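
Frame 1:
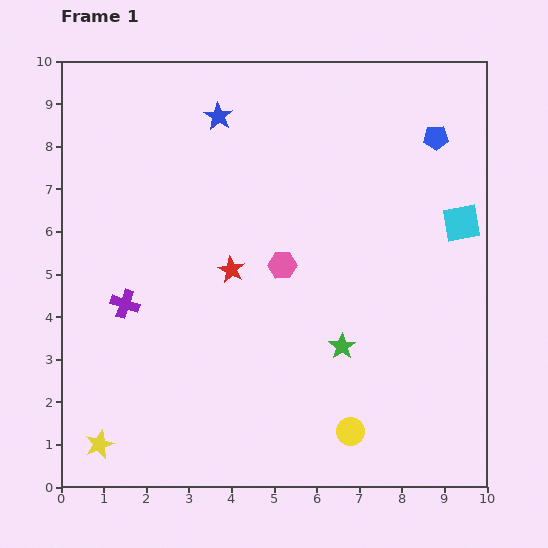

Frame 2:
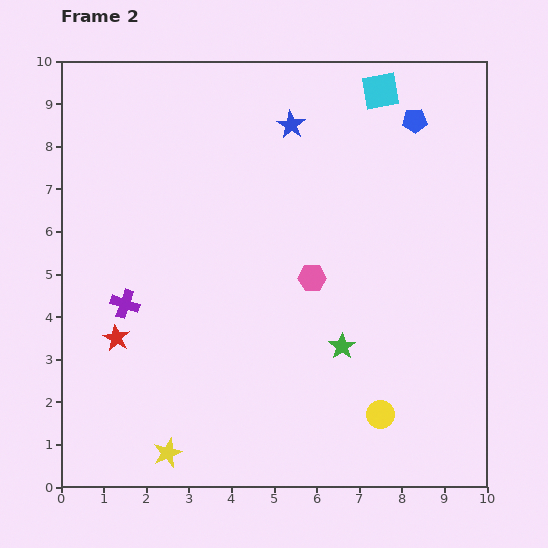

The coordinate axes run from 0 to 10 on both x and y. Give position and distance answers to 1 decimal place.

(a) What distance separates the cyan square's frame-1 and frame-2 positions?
3.6

The cyan square moved from (9.4, 6.2) to (7.5, 9.3), a distance of √(1.9² + 3.1²) ≈ 3.6.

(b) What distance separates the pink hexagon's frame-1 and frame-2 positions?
0.8

The pink hexagon moved from (5.2, 5.2) to (5.9, 4.9), a distance of √(0.7² + 0.3²) ≈ 0.8.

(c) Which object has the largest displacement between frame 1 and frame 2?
the cyan square

(moved 3.6; next 3.1)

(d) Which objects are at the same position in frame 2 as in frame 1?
the purple cross, the green star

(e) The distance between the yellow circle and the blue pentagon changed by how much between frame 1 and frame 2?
-0.3

Distance in frame 1: 7.2. Distance in frame 2: 6.9.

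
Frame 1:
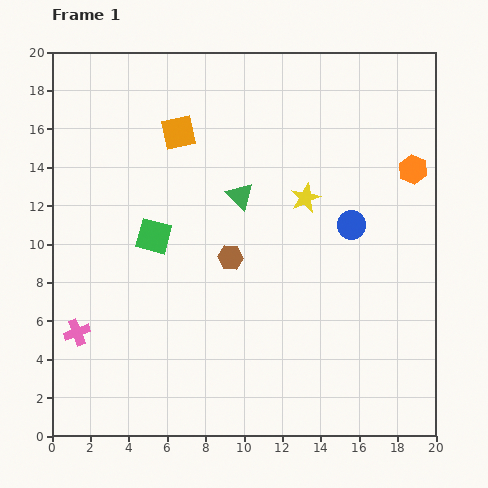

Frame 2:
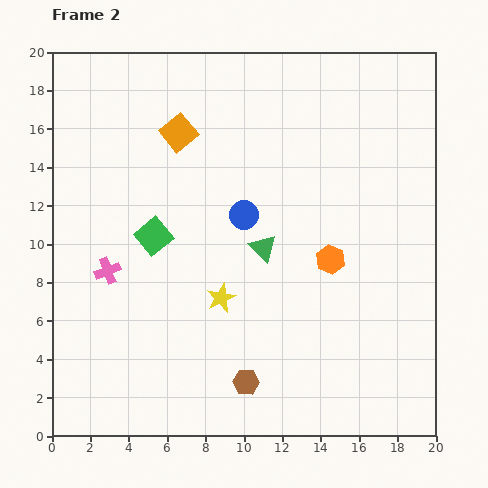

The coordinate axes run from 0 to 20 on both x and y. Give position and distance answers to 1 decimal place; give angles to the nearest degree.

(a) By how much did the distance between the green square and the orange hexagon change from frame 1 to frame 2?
-4.6

Distance in frame 1: 13.9. Distance in frame 2: 9.3.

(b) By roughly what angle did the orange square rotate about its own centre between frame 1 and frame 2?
28° counter-clockwise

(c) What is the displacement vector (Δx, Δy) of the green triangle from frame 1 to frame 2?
(1.2, -2.7)

The green triangle was at (9.8, 12.5) in frame 1 and (11.0, 9.8) in frame 2.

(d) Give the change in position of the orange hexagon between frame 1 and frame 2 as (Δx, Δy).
(-4.3, -4.7)

The orange hexagon was at (18.8, 13.9) in frame 1 and (14.5, 9.2) in frame 2.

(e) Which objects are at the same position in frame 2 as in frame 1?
the green square, the orange square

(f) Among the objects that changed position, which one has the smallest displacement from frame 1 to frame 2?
the green triangle

(moved 3.0)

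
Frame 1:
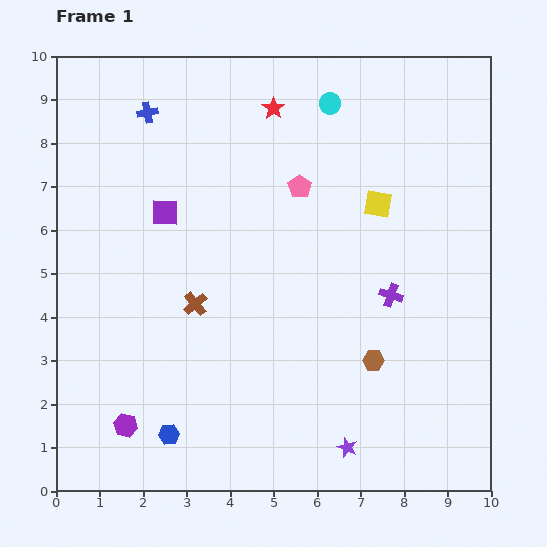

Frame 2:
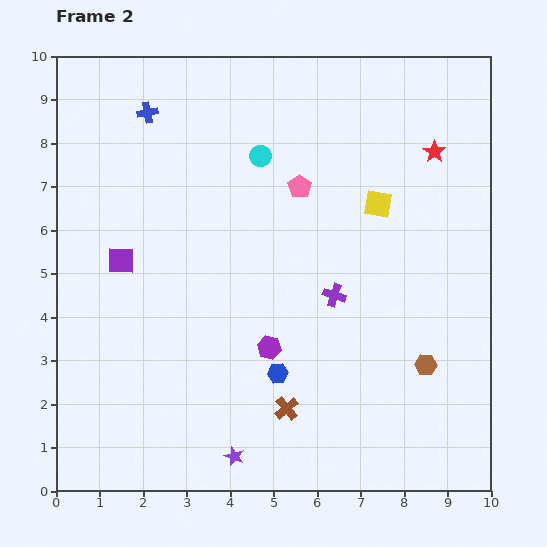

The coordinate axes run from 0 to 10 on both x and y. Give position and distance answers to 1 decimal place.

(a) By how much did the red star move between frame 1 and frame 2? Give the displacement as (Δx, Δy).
(3.7, -1.0)

The red star was at (5.0, 8.8) in frame 1 and (8.7, 7.8) in frame 2.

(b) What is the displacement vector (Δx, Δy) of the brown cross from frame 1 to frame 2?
(2.1, -2.4)

The brown cross was at (3.2, 4.3) in frame 1 and (5.3, 1.9) in frame 2.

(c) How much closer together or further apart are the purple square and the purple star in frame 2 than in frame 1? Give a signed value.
-1.6

Distance in frame 1: 6.8. Distance in frame 2: 5.2.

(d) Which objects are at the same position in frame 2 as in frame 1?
the yellow square, the pink pentagon, the blue cross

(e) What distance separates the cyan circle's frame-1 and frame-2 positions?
2.0

The cyan circle moved from (6.3, 8.9) to (4.7, 7.7), a distance of √(1.6² + 1.2²) ≈ 2.0.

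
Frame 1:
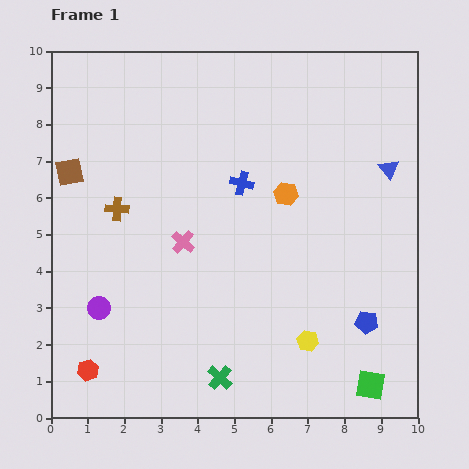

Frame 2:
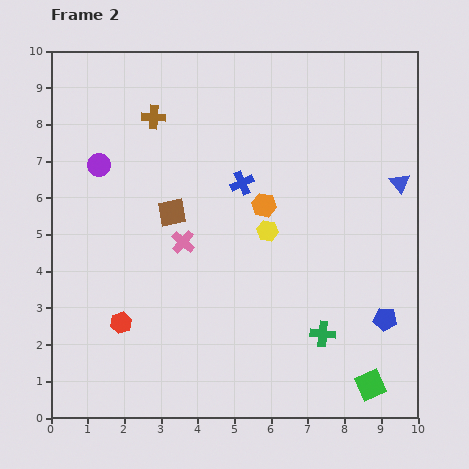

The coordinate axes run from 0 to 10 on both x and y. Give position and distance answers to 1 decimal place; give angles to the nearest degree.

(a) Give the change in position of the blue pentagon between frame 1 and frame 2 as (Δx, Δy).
(0.5, 0.1)

The blue pentagon was at (8.6, 2.6) in frame 1 and (9.1, 2.7) in frame 2.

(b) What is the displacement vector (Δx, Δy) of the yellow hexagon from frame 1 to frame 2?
(-1.1, 3.0)

The yellow hexagon was at (7.0, 2.1) in frame 1 and (5.9, 5.1) in frame 2.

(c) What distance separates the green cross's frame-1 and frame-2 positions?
3.0

The green cross moved from (4.6, 1.1) to (7.4, 2.3), a distance of √(2.8² + 1.2²) ≈ 3.0.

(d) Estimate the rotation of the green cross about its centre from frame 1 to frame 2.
36° counter-clockwise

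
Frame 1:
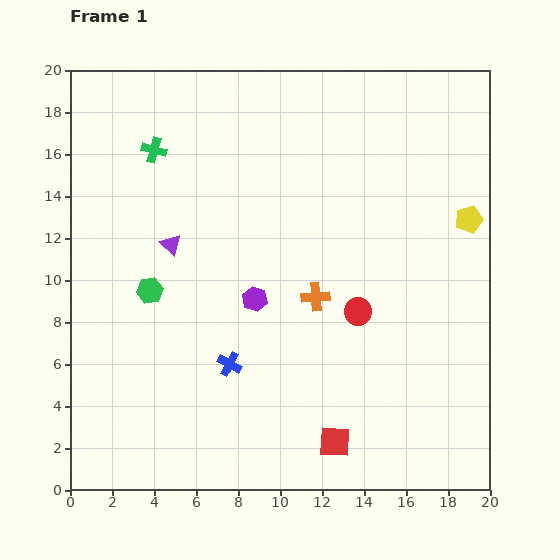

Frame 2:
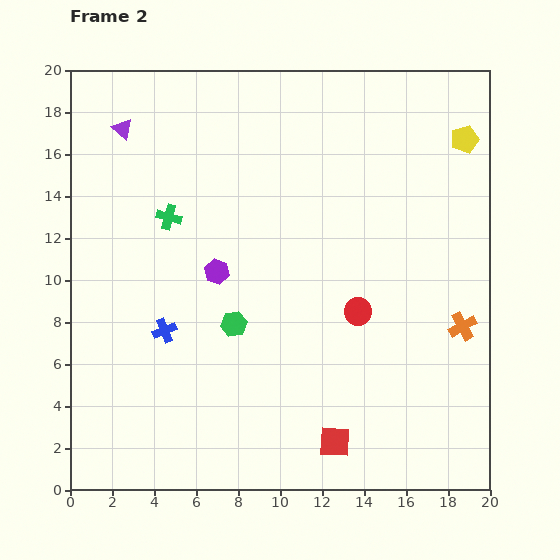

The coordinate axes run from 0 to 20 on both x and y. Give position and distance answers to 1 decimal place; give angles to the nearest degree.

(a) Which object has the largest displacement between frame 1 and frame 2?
the orange cross

(moved 7.1; next 6.0)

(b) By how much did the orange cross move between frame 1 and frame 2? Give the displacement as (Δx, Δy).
(7.0, -1.4)

The orange cross was at (11.7, 9.2) in frame 1 and (18.7, 7.8) in frame 2.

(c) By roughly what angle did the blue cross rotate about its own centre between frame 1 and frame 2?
38° clockwise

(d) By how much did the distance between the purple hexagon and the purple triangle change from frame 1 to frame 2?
+3.4

Distance in frame 1: 4.8. Distance in frame 2: 8.2.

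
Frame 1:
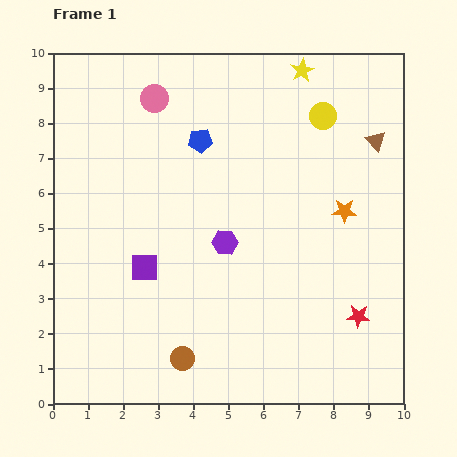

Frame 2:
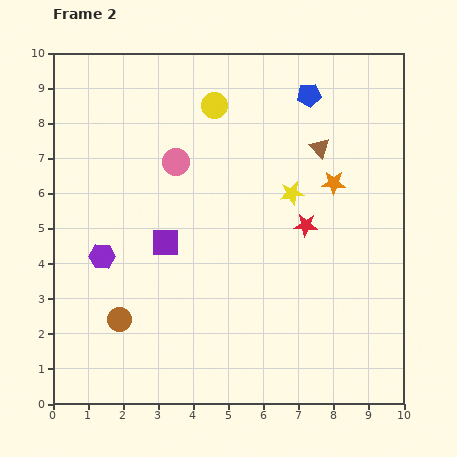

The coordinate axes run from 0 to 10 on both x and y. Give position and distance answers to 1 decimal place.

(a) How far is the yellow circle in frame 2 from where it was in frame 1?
3.1

The yellow circle moved from (7.7, 8.2) to (4.6, 8.5), a distance of √(3.1² + 0.3²) ≈ 3.1.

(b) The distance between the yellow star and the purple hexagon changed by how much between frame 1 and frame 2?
+0.3

Distance in frame 1: 5.4. Distance in frame 2: 5.7.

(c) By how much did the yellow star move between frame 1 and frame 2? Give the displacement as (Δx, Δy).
(-0.3, -3.5)

The yellow star was at (7.1, 9.5) in frame 1 and (6.8, 6.0) in frame 2.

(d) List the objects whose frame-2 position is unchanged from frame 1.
none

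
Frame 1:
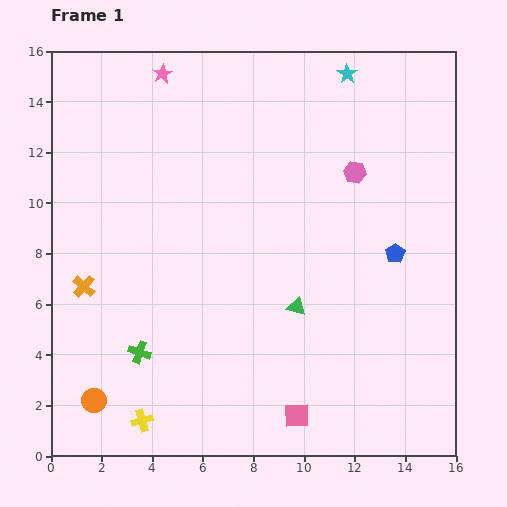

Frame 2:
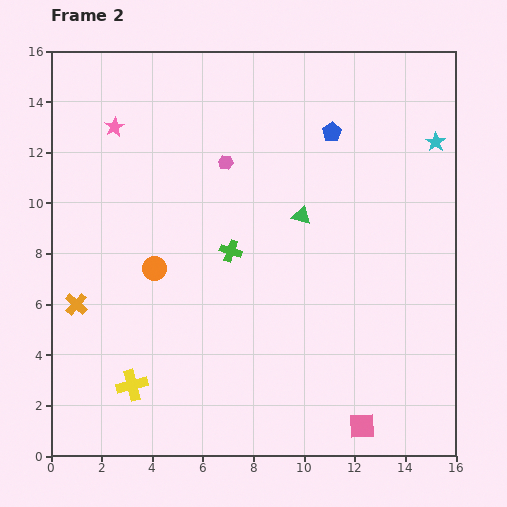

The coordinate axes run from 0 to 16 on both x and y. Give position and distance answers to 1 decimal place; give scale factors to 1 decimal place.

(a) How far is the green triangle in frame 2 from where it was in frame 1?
3.6

The green triangle moved from (9.7, 5.9) to (9.9, 9.5), a distance of √(0.2² + 3.6²) ≈ 3.6.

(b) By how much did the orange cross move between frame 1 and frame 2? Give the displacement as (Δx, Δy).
(-0.3, -0.7)

The orange cross was at (1.3, 6.7) in frame 1 and (1.0, 6.0) in frame 2.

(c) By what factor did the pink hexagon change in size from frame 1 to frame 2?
0.7×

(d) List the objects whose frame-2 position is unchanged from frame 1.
none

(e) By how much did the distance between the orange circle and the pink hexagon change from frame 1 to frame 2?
-8.7

Distance in frame 1: 13.7. Distance in frame 2: 5.0.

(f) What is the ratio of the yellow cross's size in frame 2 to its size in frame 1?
1.4×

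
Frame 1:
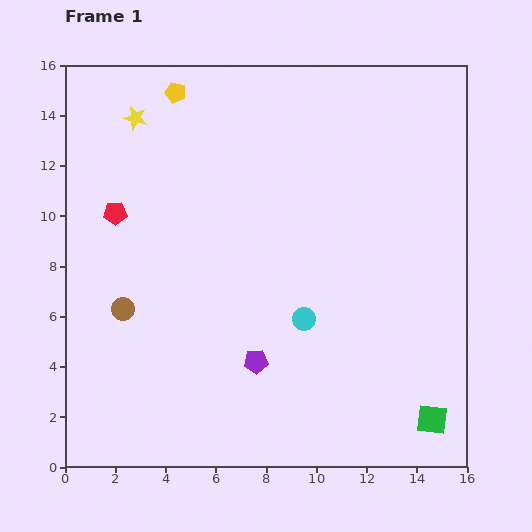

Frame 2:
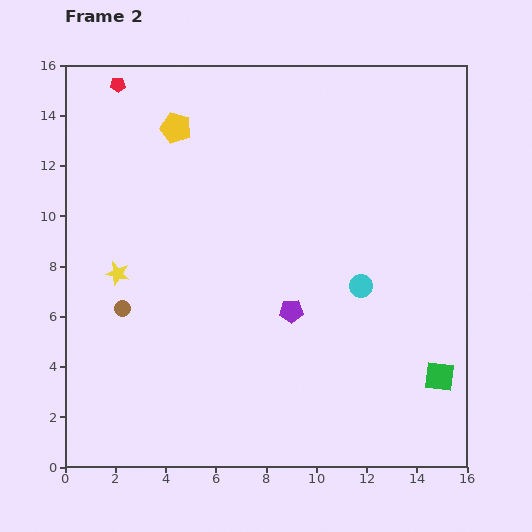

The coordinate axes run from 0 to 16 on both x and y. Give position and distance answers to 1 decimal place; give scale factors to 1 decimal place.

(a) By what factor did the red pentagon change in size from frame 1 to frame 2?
0.6×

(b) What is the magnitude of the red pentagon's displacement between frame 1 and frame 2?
5.1

The red pentagon moved from (2.0, 10.1) to (2.1, 15.2), a distance of √(0.1² + 5.1²) ≈ 5.1.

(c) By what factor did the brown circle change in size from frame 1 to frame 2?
0.7×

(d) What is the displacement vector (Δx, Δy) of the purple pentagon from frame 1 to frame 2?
(1.4, 2.0)

The purple pentagon was at (7.6, 4.2) in frame 1 and (9.0, 6.2) in frame 2.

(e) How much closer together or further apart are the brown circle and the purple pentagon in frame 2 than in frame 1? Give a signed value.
+1.0

Distance in frame 1: 5.7. Distance in frame 2: 6.7.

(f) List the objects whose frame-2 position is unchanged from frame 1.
the brown circle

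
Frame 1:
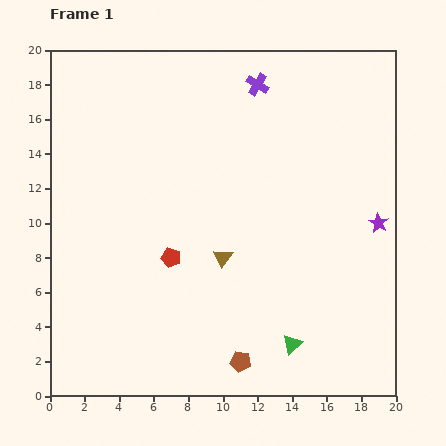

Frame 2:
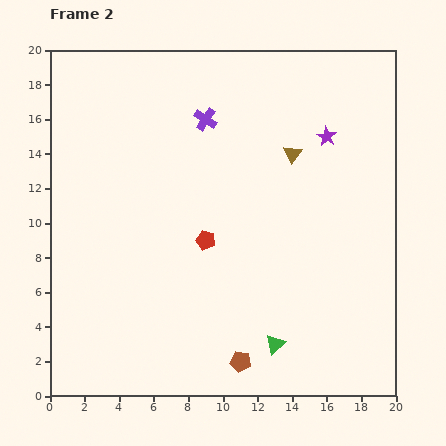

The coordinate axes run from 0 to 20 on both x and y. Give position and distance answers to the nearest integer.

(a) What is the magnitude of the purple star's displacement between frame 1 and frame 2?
6

The purple star moved from (19, 10) to (16, 15), a distance of √(3² + 5²) ≈ 6.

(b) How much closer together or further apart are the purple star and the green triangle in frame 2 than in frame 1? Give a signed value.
+3

Distance in frame 1: 9. Distance in frame 2: 12.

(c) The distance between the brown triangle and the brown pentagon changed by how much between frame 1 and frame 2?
+6

Distance in frame 1: 6. Distance in frame 2: 12.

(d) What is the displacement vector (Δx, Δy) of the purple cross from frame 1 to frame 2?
(-3, -2)

The purple cross was at (12, 18) in frame 1 and (9, 16) in frame 2.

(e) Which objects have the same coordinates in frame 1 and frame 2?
the brown pentagon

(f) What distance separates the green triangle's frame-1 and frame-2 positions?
1

The green triangle moved from (14, 3) to (13, 3), a distance of √(1² + 0²) ≈ 1.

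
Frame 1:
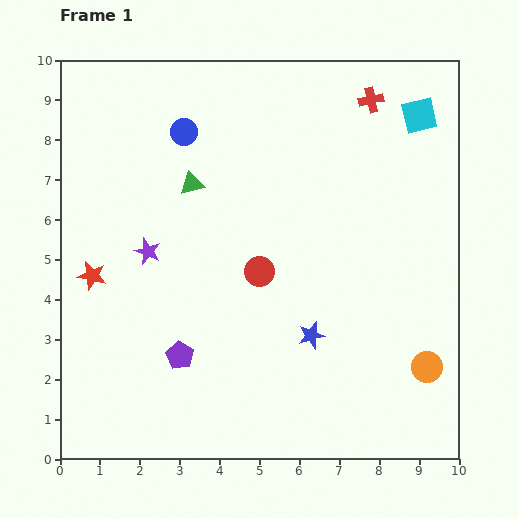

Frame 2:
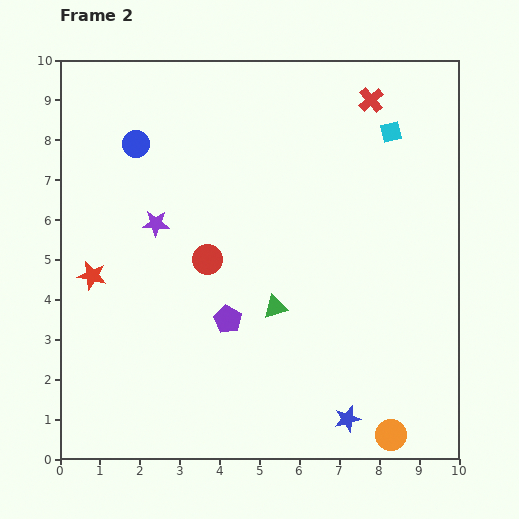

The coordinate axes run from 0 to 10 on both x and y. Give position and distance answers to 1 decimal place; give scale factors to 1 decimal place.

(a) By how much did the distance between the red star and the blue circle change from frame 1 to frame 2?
-0.8

Distance in frame 1: 4.3. Distance in frame 2: 3.5.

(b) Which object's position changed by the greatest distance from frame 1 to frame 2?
the green triangle

(moved 3.7; next 2.3)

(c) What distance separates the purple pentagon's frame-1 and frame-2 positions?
1.5

The purple pentagon moved from (3.0, 2.6) to (4.2, 3.5), a distance of √(1.2² + 0.9²) ≈ 1.5.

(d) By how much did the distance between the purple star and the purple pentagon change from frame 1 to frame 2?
+0.3

Distance in frame 1: 2.7. Distance in frame 2: 3.0.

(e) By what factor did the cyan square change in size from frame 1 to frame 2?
0.6×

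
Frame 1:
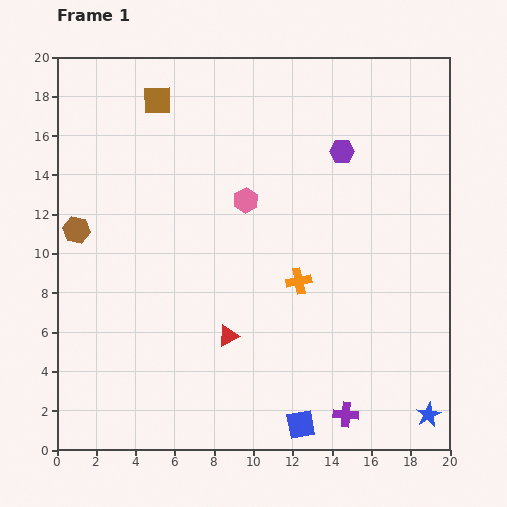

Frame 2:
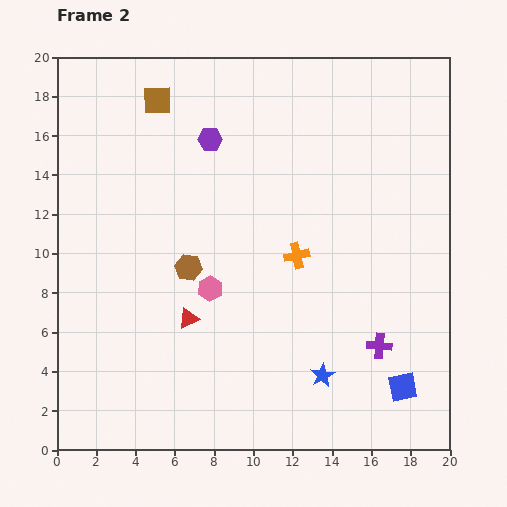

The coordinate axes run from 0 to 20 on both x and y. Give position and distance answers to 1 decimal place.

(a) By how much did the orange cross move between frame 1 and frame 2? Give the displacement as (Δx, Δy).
(-0.1, 1.3)

The orange cross was at (12.3, 8.6) in frame 1 and (12.2, 9.9) in frame 2.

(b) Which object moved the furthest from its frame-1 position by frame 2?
the purple hexagon

(moved 6.7; next 6.0)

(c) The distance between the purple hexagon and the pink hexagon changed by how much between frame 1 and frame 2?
+2.1

Distance in frame 1: 5.5. Distance in frame 2: 7.6.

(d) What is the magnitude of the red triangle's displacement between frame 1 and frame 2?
2.2

The red triangle moved from (8.7, 5.8) to (6.7, 6.7), a distance of √(2.0² + 0.9²) ≈ 2.2.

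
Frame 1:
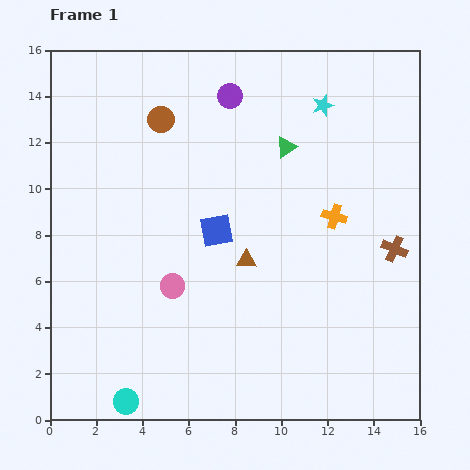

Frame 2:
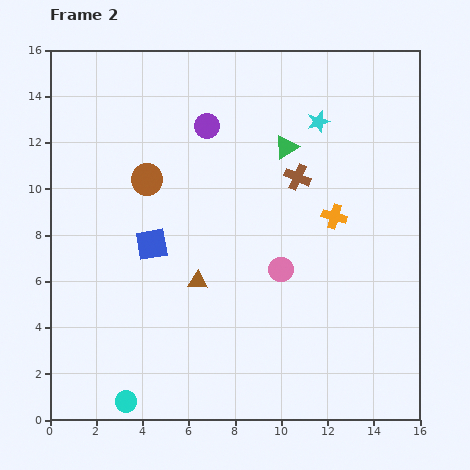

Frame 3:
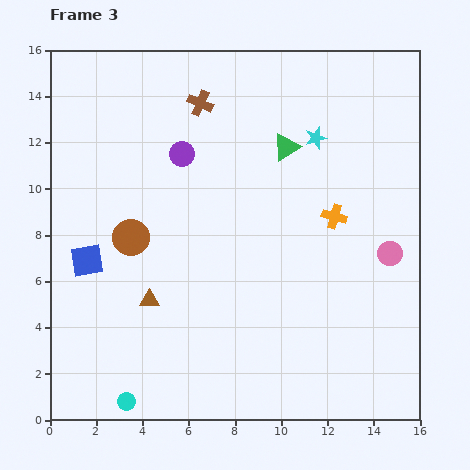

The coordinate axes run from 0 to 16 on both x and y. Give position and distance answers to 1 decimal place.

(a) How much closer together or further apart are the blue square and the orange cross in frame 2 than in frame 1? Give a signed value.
+2.9

Distance in frame 1: 5.1. Distance in frame 2: 8.0.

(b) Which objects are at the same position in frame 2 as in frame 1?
the orange cross, the green triangle, the cyan circle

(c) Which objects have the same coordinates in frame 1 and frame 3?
the orange cross, the green triangle, the cyan circle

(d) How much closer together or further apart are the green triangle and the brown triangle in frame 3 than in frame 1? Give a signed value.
+3.7

Distance in frame 1: 5.2. Distance in frame 3: 8.9.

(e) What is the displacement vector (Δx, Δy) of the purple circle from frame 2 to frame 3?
(-1.1, -1.2)

The purple circle was at (6.8, 12.7) in frame 2 and (5.7, 11.5) in frame 3.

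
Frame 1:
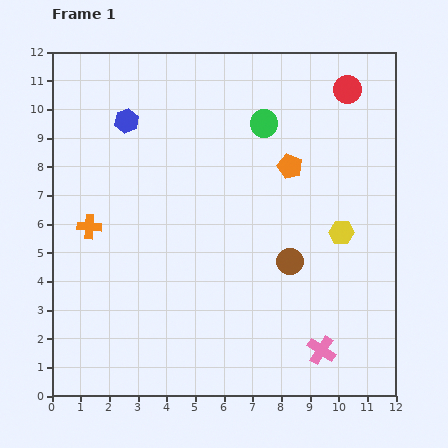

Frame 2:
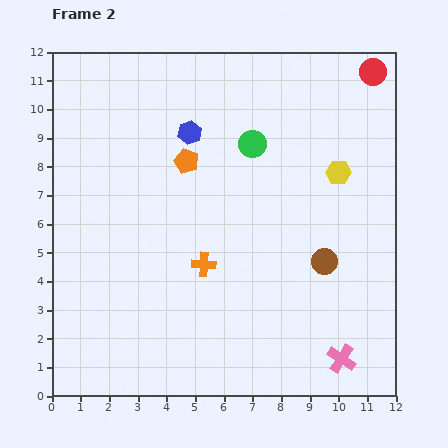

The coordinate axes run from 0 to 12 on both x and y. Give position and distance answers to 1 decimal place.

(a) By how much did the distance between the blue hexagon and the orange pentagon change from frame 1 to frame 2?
-4.9

Distance in frame 1: 5.9. Distance in frame 2: 1.0.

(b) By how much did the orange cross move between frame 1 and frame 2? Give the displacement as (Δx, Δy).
(4.0, -1.3)

The orange cross was at (1.3, 5.9) in frame 1 and (5.3, 4.6) in frame 2.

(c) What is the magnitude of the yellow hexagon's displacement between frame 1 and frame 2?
2.1

The yellow hexagon moved from (10.1, 5.7) to (10.0, 7.8), a distance of √(0.1² + 2.1²) ≈ 2.1.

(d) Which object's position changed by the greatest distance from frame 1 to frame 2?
the orange cross

(moved 4.2; next 3.6)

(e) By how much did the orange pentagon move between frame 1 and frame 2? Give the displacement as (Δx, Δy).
(-3.6, 0.2)

The orange pentagon was at (8.3, 8.0) in frame 1 and (4.7, 8.2) in frame 2.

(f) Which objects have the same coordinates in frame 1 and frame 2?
none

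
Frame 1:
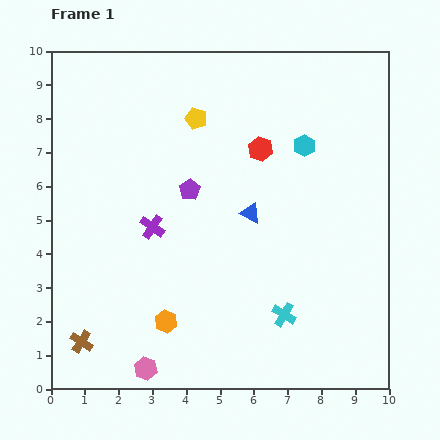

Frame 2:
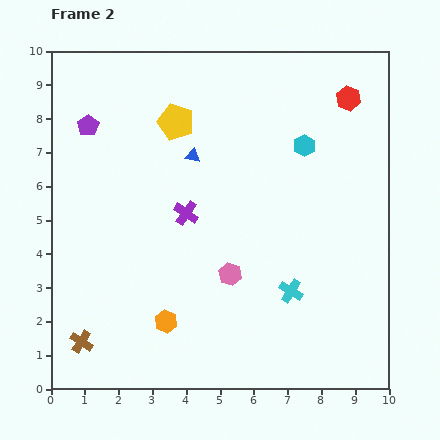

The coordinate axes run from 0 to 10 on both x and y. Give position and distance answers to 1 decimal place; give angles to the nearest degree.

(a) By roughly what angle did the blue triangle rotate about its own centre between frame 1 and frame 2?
15° counter-clockwise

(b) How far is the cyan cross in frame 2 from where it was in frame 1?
0.7

The cyan cross moved from (6.9, 2.2) to (7.1, 2.9), a distance of √(0.2² + 0.7²) ≈ 0.7.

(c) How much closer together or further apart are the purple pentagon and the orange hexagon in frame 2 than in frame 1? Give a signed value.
+2.2

Distance in frame 1: 4.0. Distance in frame 2: 6.2.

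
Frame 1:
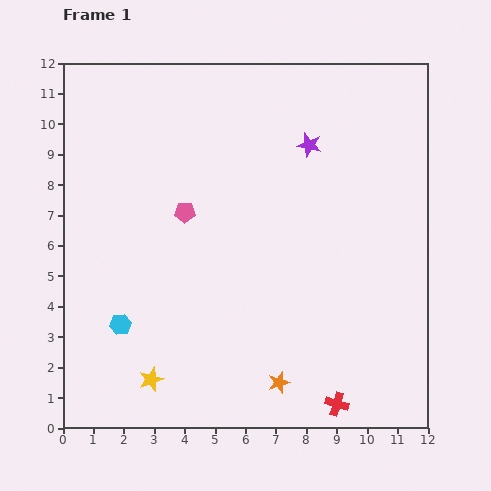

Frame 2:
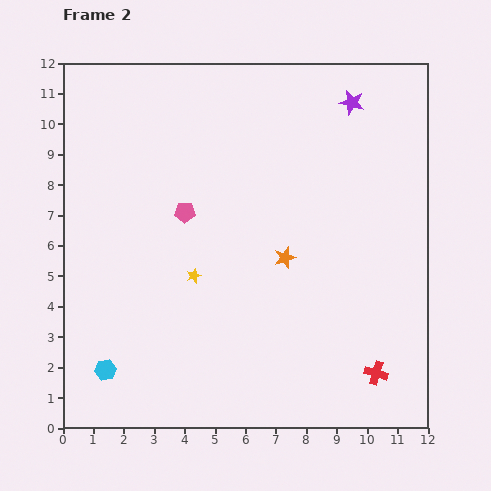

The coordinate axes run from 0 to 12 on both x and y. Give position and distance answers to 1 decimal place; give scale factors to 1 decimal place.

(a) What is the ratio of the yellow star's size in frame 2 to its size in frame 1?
0.6×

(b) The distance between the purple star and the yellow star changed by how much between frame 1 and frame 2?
-1.6

Distance in frame 1: 9.3. Distance in frame 2: 7.7.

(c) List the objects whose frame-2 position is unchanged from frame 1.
the pink pentagon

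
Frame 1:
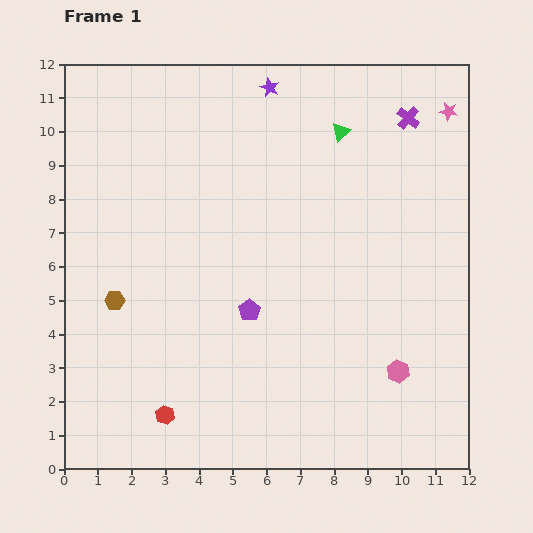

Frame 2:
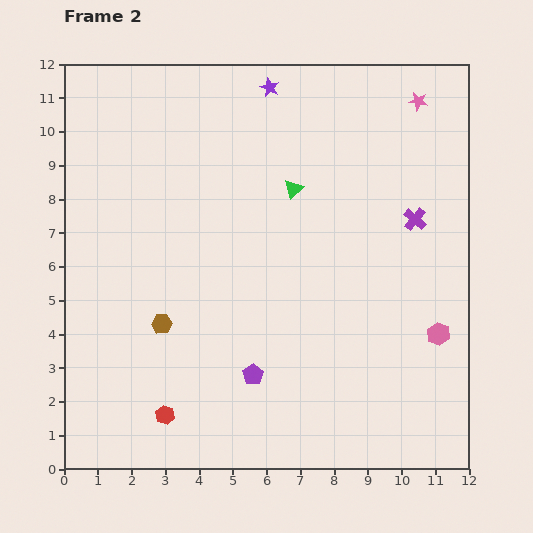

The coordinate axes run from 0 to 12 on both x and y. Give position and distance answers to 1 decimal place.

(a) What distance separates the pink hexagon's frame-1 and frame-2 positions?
1.6

The pink hexagon moved from (9.9, 2.9) to (11.1, 4.0), a distance of √(1.2² + 1.1²) ≈ 1.6.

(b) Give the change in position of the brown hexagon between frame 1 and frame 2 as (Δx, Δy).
(1.4, -0.7)

The brown hexagon was at (1.5, 5.0) in frame 1 and (2.9, 4.3) in frame 2.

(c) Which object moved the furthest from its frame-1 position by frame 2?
the purple cross

(moved 3.0; next 2.2)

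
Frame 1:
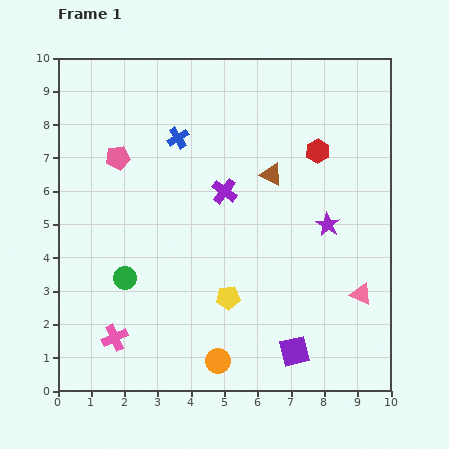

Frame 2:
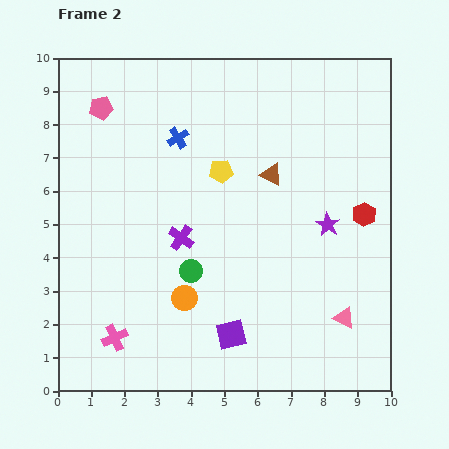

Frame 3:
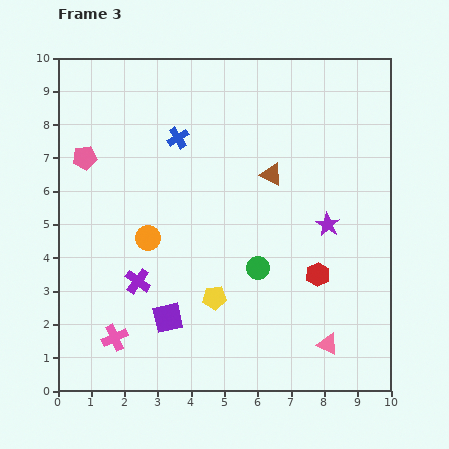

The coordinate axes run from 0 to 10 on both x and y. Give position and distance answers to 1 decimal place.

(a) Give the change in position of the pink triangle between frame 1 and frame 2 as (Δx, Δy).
(-0.5, -0.7)

The pink triangle was at (9.1, 2.9) in frame 1 and (8.6, 2.2) in frame 2.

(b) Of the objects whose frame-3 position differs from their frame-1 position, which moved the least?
the yellow pentagon

(moved 0.4)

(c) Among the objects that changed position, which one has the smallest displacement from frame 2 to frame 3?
the pink triangle

(moved 0.9)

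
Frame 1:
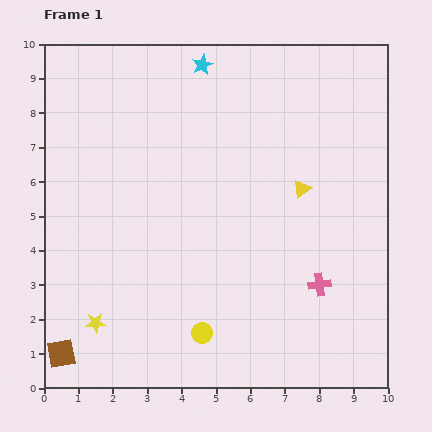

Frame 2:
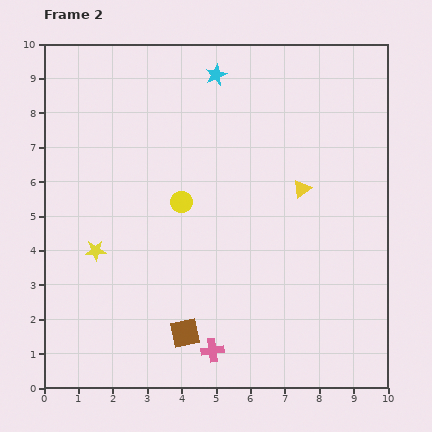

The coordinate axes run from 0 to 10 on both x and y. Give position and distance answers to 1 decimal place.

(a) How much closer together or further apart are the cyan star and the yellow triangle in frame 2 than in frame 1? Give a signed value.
-0.5

Distance in frame 1: 4.6. Distance in frame 2: 4.1.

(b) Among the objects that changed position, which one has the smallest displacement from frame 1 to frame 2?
the cyan star

(moved 0.5)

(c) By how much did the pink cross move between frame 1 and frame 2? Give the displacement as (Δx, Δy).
(-3.1, -1.9)

The pink cross was at (8.0, 3.0) in frame 1 and (4.9, 1.1) in frame 2.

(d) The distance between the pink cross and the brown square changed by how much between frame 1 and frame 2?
-6.9

Distance in frame 1: 7.8. Distance in frame 2: 0.9.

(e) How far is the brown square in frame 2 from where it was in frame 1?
3.6

The brown square moved from (0.5, 1.0) to (4.1, 1.6), a distance of √(3.6² + 0.6²) ≈ 3.6.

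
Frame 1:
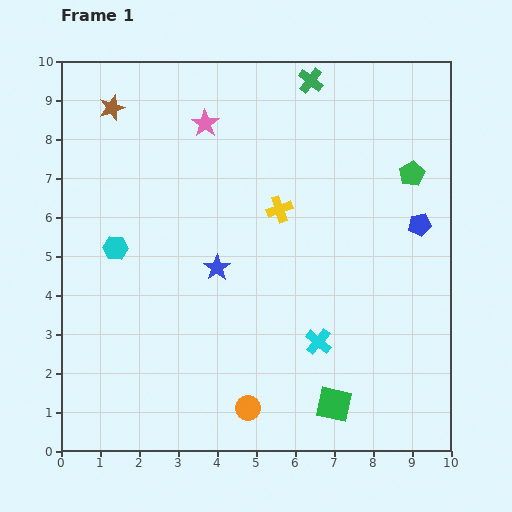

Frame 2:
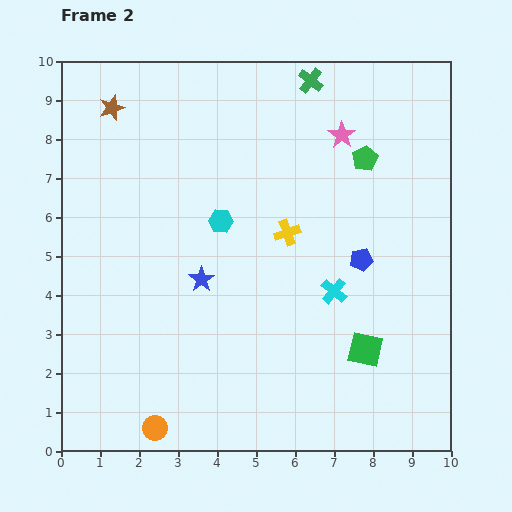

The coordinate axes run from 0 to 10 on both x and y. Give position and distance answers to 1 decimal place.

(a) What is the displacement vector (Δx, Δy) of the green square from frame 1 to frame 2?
(0.8, 1.4)

The green square was at (7.0, 1.2) in frame 1 and (7.8, 2.6) in frame 2.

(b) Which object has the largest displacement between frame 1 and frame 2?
the pink star

(moved 3.5; next 2.8)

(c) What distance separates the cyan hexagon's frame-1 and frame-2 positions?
2.8

The cyan hexagon moved from (1.4, 5.2) to (4.1, 5.9), a distance of √(2.7² + 0.7²) ≈ 2.8.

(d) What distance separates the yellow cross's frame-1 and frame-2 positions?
0.6

The yellow cross moved from (5.6, 6.2) to (5.8, 5.6), a distance of √(0.2² + 0.6²) ≈ 0.6.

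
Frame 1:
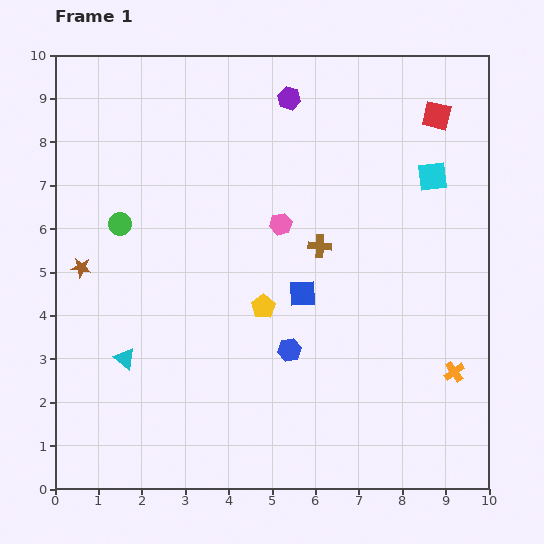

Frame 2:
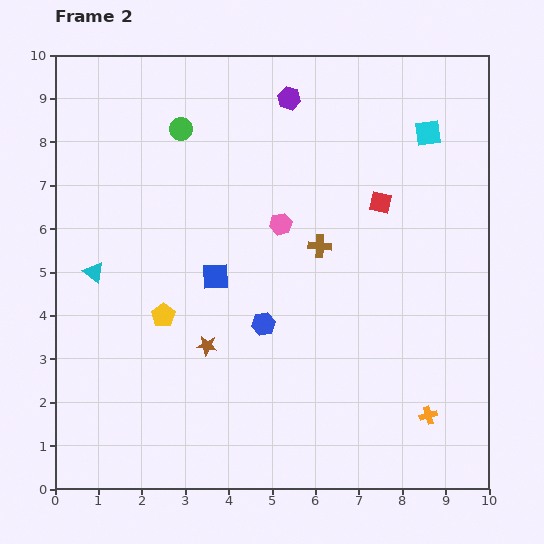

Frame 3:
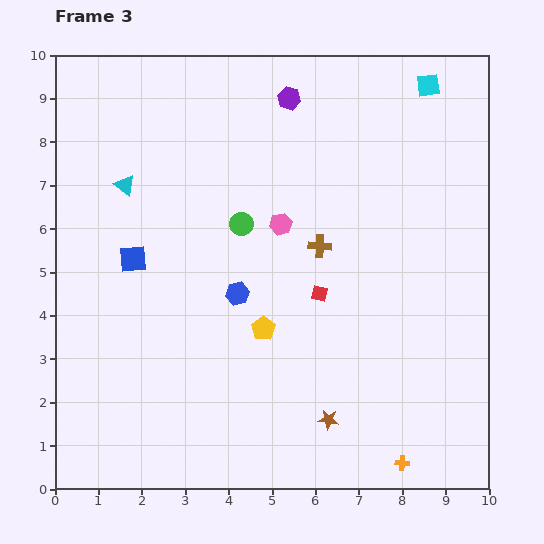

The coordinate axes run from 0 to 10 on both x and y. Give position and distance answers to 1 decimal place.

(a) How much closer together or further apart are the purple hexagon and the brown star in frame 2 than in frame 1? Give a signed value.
-0.2

Distance in frame 1: 6.2. Distance in frame 2: 6.0.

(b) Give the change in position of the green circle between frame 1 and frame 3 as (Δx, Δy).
(2.8, 0.0)

The green circle was at (1.5, 6.1) in frame 1 and (4.3, 6.1) in frame 3.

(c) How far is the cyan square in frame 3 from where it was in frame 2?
1.1

The cyan square moved from (8.6, 8.2) to (8.6, 9.3), a distance of √(0.0² + 1.1²) ≈ 1.1.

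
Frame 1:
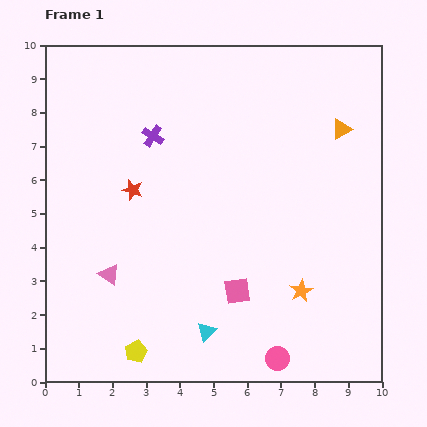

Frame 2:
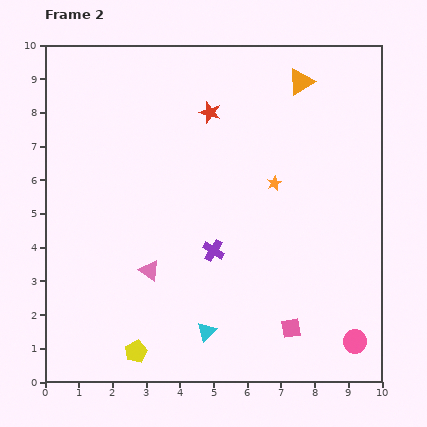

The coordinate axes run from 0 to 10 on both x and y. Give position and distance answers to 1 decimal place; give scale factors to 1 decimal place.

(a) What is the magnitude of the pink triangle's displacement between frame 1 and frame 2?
1.2

The pink triangle moved from (1.9, 3.2) to (3.1, 3.3), a distance of √(1.2² + 0.1²) ≈ 1.2.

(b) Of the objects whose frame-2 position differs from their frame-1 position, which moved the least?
the pink triangle

(moved 1.2)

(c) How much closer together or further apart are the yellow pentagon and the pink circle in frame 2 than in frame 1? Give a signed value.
+2.3

Distance in frame 1: 4.2. Distance in frame 2: 6.5.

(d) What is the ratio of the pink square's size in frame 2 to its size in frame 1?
0.8×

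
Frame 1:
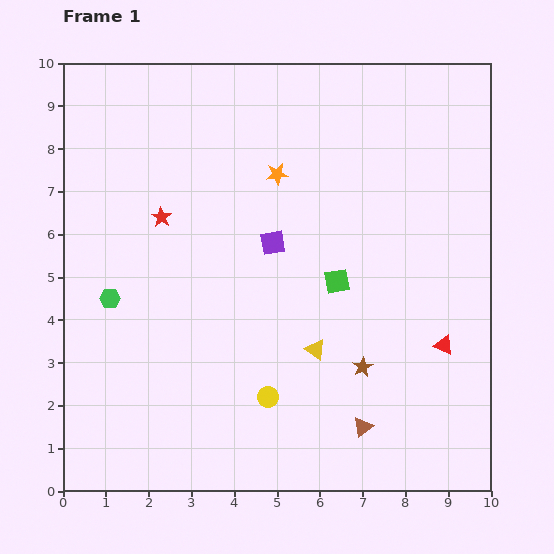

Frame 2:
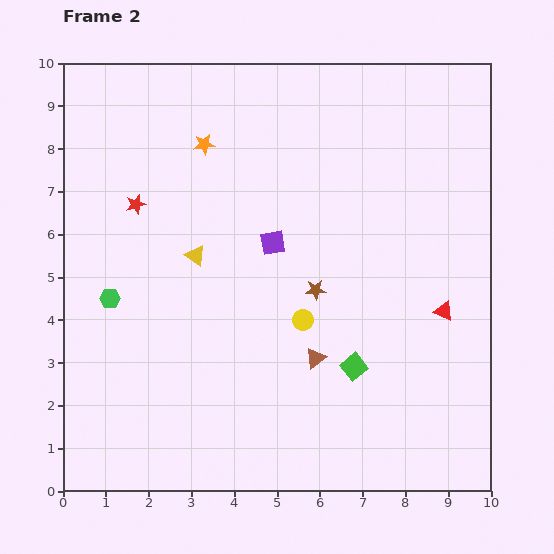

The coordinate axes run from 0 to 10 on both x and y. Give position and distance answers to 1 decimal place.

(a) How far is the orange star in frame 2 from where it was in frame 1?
1.8

The orange star moved from (5.0, 7.4) to (3.3, 8.1), a distance of √(1.7² + 0.7²) ≈ 1.8.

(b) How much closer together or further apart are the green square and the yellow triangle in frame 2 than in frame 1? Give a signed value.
+2.8

Distance in frame 1: 1.7. Distance in frame 2: 4.5.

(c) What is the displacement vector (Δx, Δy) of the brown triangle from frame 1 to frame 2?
(-1.1, 1.6)

The brown triangle was at (7.0, 1.5) in frame 1 and (5.9, 3.1) in frame 2.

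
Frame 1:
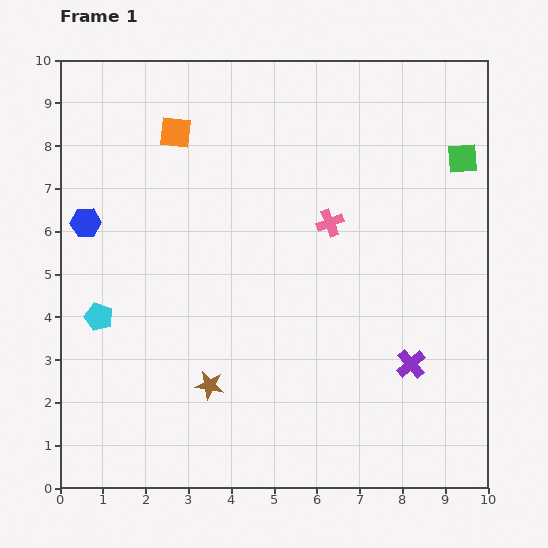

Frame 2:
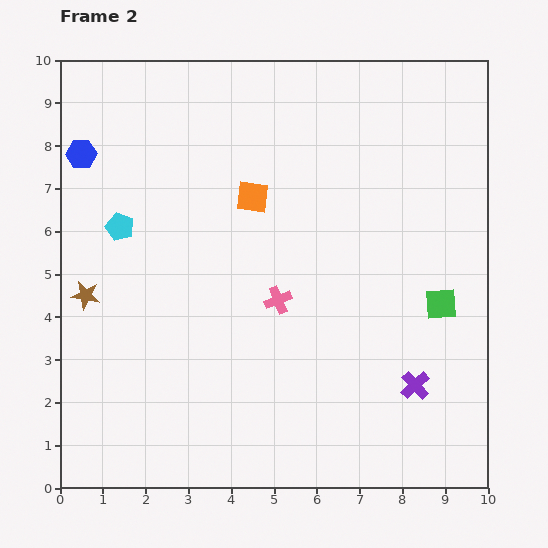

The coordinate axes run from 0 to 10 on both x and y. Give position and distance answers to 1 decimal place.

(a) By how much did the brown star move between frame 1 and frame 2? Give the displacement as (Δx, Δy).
(-2.9, 2.1)

The brown star was at (3.5, 2.4) in frame 1 and (0.6, 4.5) in frame 2.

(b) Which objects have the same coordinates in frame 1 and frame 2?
none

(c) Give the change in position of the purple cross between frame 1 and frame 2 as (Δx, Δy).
(0.1, -0.5)

The purple cross was at (8.2, 2.9) in frame 1 and (8.3, 2.4) in frame 2.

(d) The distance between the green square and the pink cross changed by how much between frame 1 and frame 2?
+0.4

Distance in frame 1: 3.4. Distance in frame 2: 3.8.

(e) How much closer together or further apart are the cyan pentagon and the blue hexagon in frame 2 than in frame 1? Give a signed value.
-0.3

Distance in frame 1: 2.2. Distance in frame 2: 1.9.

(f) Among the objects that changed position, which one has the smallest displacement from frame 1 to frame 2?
the purple cross

(moved 0.5)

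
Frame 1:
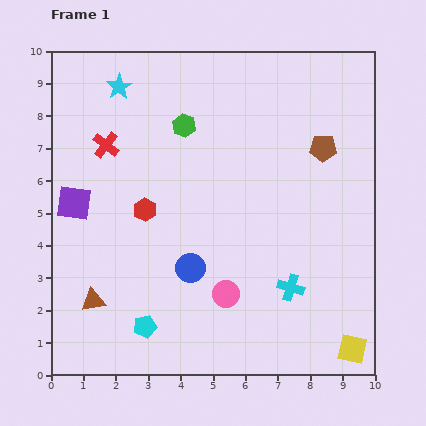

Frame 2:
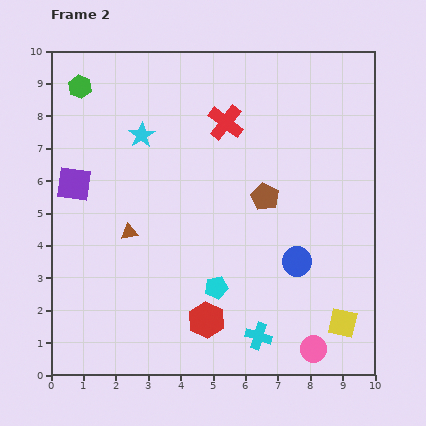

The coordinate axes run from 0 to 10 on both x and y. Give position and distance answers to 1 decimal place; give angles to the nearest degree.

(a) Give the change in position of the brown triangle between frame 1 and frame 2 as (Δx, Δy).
(1.1, 2.1)

The brown triangle was at (1.3, 2.3) in frame 1 and (2.4, 4.4) in frame 2.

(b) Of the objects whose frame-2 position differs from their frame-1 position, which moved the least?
the purple square

(moved 0.6)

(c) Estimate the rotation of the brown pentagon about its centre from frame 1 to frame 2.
26° clockwise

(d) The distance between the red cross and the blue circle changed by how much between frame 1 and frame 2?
+0.2

Distance in frame 1: 4.6. Distance in frame 2: 4.8.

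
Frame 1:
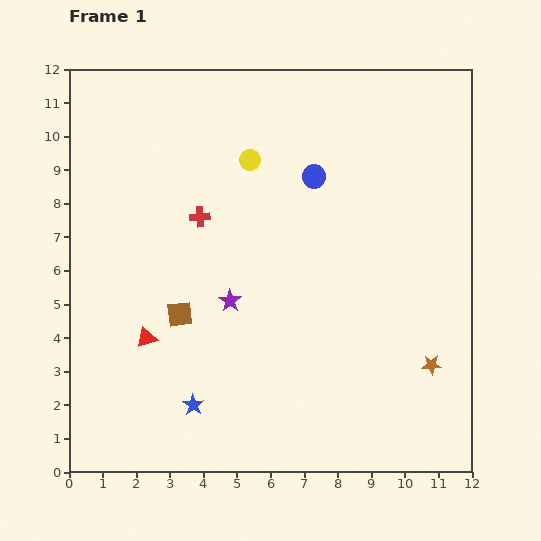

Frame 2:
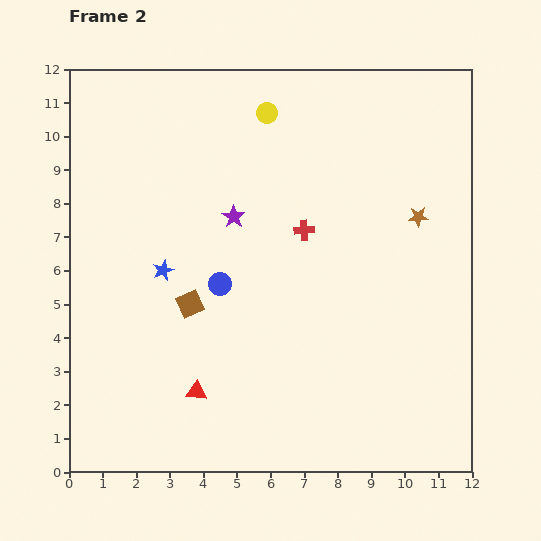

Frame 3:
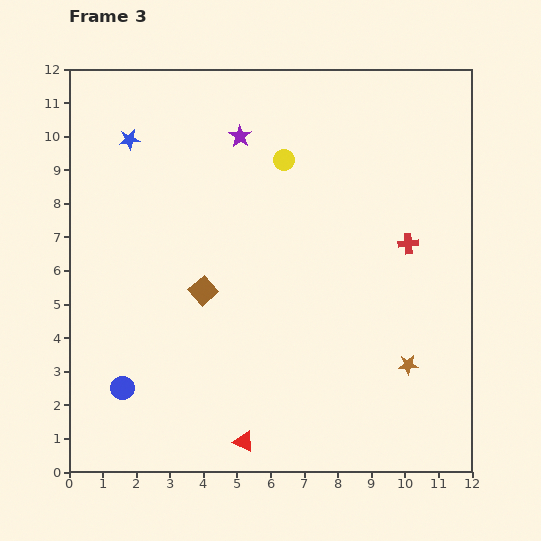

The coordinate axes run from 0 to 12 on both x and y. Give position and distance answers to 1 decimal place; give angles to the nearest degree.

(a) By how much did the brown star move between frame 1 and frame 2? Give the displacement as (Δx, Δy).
(-0.4, 4.4)

The brown star was at (10.8, 3.2) in frame 1 and (10.4, 7.6) in frame 2.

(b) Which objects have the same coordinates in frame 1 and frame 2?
none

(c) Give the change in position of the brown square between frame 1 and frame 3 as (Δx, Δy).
(0.7, 0.7)

The brown square was at (3.3, 4.7) in frame 1 and (4.0, 5.4) in frame 3.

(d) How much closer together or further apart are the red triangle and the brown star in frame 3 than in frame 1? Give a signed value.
-3.1

Distance in frame 1: 8.5. Distance in frame 3: 5.4.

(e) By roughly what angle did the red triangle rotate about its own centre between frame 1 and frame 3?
46° clockwise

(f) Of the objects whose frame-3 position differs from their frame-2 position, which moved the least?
the brown square

(moved 0.6)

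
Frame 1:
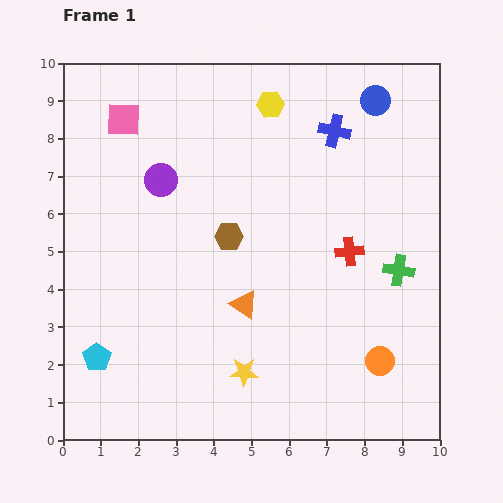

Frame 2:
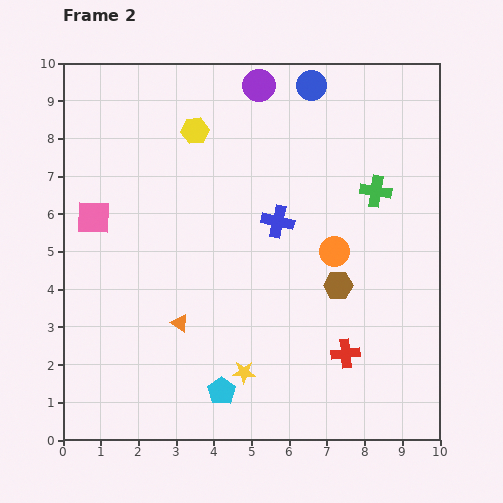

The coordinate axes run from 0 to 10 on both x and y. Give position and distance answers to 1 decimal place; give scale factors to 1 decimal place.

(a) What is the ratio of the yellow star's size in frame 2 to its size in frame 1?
0.8×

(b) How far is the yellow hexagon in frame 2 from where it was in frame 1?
2.1

The yellow hexagon moved from (5.5, 8.9) to (3.5, 8.2), a distance of √(2.0² + 0.7²) ≈ 2.1.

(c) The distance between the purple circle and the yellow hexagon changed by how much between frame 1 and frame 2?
-1.4

Distance in frame 1: 3.5. Distance in frame 2: 2.1.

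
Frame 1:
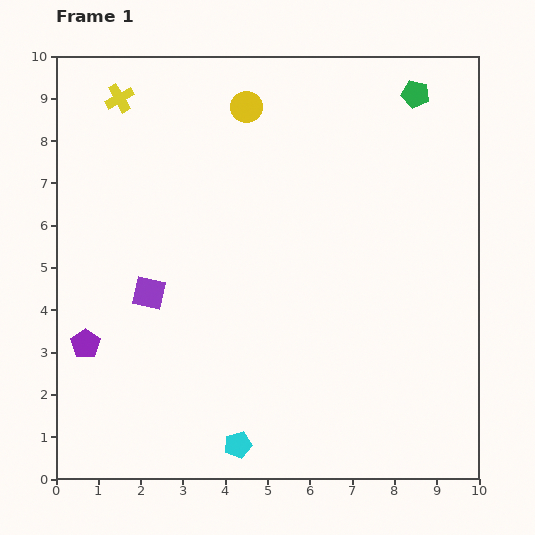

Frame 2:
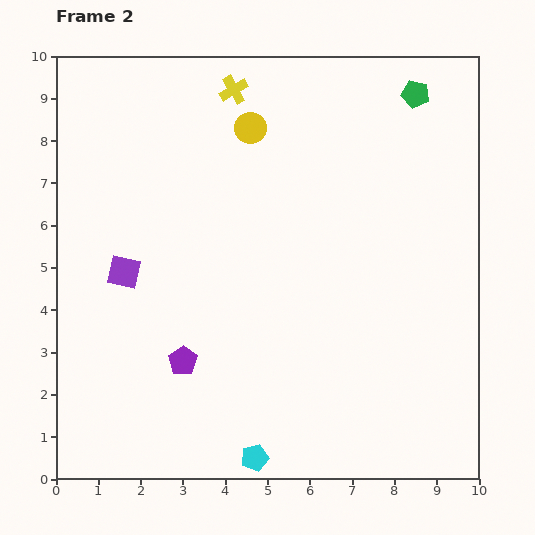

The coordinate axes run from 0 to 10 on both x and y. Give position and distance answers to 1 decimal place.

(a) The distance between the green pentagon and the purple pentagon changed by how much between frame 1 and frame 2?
-1.4

Distance in frame 1: 9.8. Distance in frame 2: 8.4.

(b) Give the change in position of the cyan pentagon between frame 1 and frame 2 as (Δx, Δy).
(0.4, -0.3)

The cyan pentagon was at (4.3, 0.8) in frame 1 and (4.7, 0.5) in frame 2.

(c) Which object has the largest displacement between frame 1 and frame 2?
the yellow cross

(moved 2.7; next 2.3)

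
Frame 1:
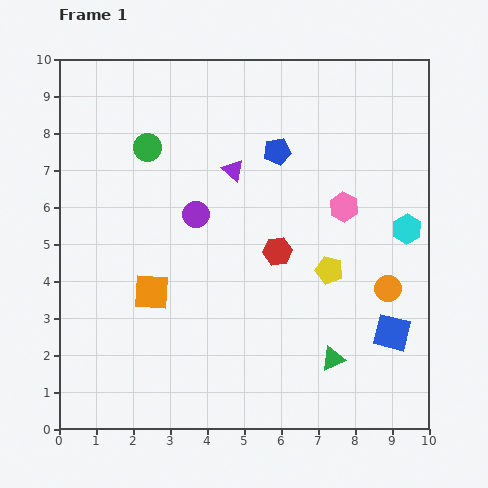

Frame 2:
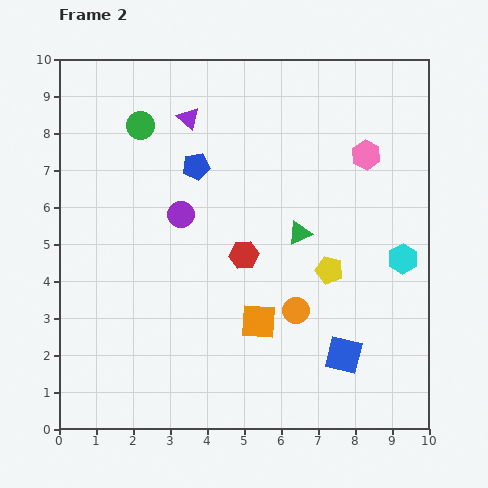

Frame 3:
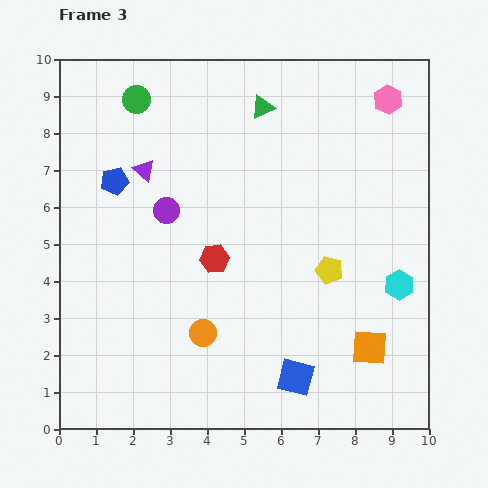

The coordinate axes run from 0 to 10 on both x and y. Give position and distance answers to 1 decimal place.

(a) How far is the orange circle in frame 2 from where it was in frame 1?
2.6

The orange circle moved from (8.9, 3.8) to (6.4, 3.2), a distance of √(2.5² + 0.6²) ≈ 2.6.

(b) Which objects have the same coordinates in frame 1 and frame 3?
the yellow pentagon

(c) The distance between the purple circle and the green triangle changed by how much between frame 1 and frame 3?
-1.6

Distance in frame 1: 5.4. Distance in frame 3: 3.8.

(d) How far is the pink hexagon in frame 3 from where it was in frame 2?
1.6

The pink hexagon moved from (8.3, 7.4) to (8.9, 8.9), a distance of √(0.6² + 1.5²) ≈ 1.6.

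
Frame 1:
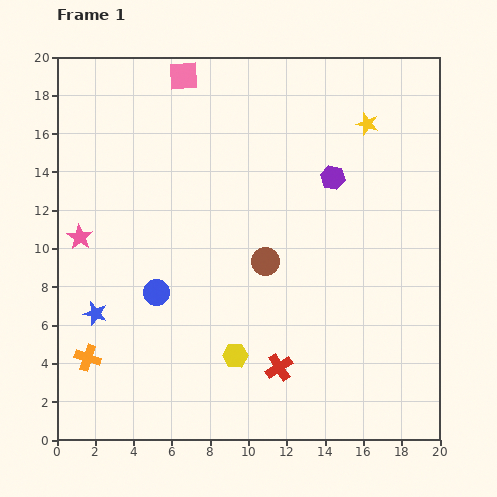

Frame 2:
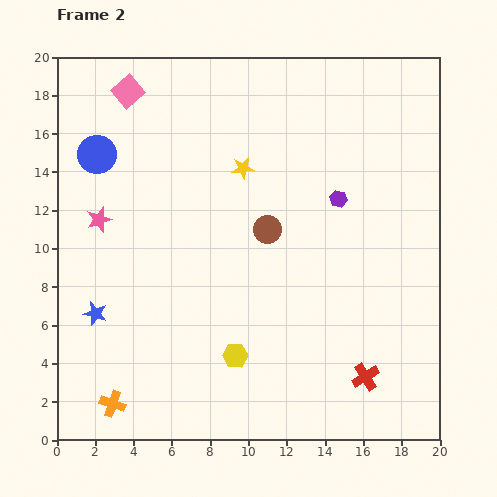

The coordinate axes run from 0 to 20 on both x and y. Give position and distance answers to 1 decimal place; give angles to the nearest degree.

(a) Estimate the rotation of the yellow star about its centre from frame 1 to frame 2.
23° counter-clockwise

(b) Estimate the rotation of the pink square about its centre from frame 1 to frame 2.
38° counter-clockwise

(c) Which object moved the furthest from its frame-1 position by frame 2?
the blue circle

(moved 7.8; next 6.9)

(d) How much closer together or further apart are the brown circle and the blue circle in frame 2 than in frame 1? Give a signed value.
+3.8

Distance in frame 1: 5.9. Distance in frame 2: 9.7.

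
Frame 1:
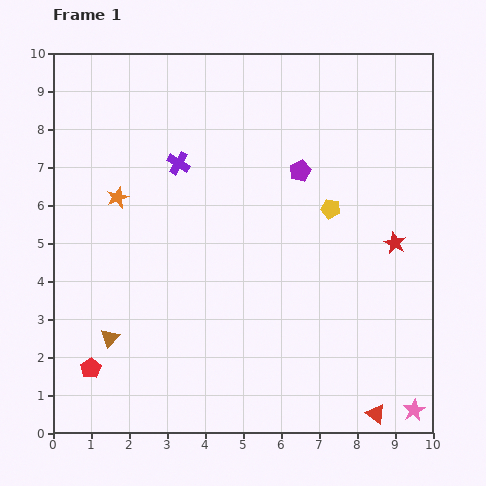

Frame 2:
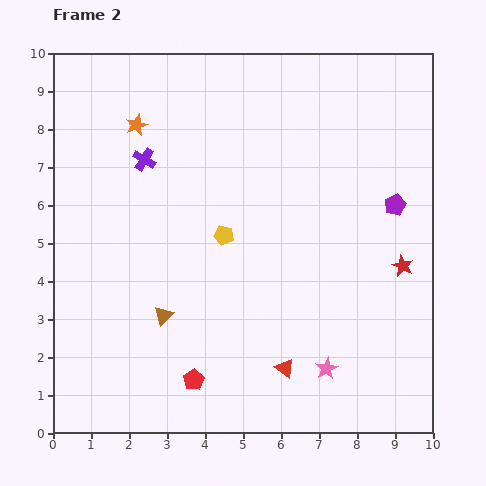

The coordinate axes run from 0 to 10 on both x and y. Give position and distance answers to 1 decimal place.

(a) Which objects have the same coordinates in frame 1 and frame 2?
none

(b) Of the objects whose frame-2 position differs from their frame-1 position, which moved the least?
the red star

(moved 0.6)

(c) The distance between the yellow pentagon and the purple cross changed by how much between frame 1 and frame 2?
-1.3

Distance in frame 1: 4.2. Distance in frame 2: 2.9.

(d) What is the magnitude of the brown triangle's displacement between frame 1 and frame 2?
1.5

The brown triangle moved from (1.5, 2.5) to (2.9, 3.1), a distance of √(1.4² + 0.6²) ≈ 1.5.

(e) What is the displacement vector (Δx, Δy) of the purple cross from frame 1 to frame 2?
(-0.9, 0.1)

The purple cross was at (3.3, 7.1) in frame 1 and (2.4, 7.2) in frame 2.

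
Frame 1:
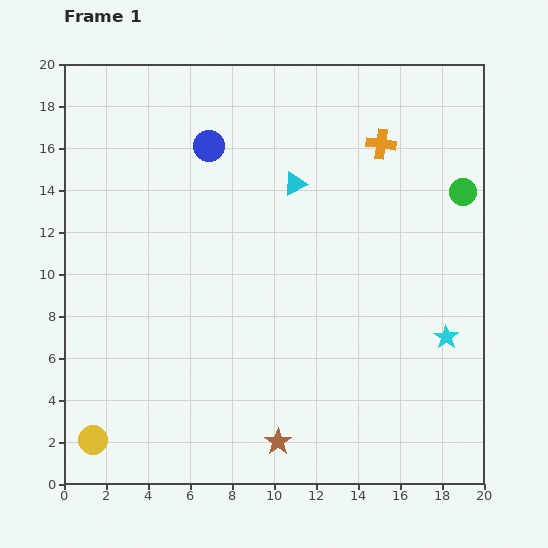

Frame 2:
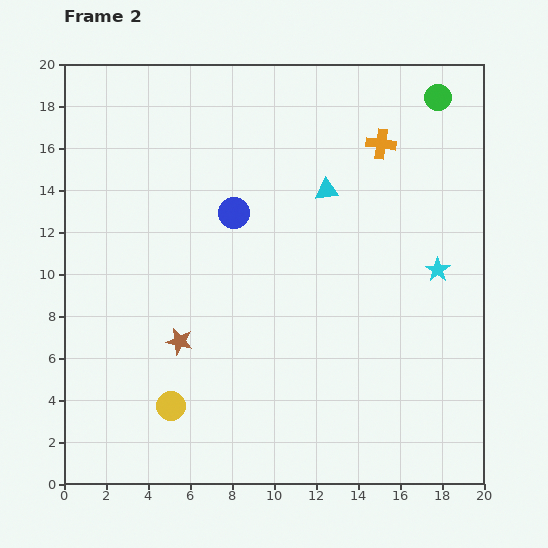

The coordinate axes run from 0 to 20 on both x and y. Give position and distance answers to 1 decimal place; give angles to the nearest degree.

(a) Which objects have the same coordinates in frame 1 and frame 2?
the orange cross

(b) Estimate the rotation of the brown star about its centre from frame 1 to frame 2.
26° counter-clockwise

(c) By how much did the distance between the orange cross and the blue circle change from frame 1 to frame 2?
-0.5

Distance in frame 1: 8.2. Distance in frame 2: 7.7.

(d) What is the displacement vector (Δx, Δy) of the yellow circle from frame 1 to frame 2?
(3.7, 1.6)

The yellow circle was at (1.4, 2.1) in frame 1 and (5.1, 3.7) in frame 2.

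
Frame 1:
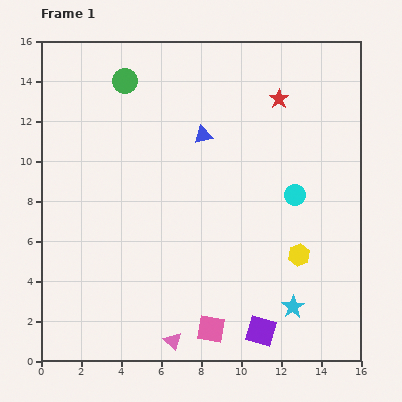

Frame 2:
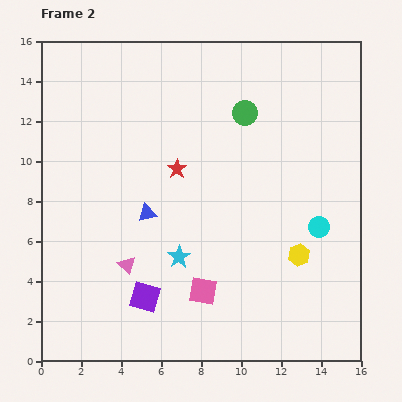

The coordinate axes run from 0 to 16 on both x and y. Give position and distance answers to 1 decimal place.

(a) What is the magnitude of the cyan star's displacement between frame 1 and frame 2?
6.2

The cyan star moved from (12.6, 2.7) to (6.9, 5.2), a distance of √(5.7² + 2.5²) ≈ 6.2.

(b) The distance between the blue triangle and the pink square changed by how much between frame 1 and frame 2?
-4.9

Distance in frame 1: 9.7. Distance in frame 2: 4.8.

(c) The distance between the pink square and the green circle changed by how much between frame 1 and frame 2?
-4.0

Distance in frame 1: 13.1. Distance in frame 2: 9.1.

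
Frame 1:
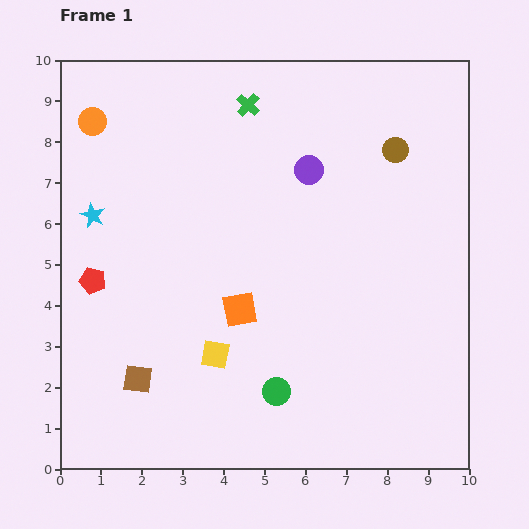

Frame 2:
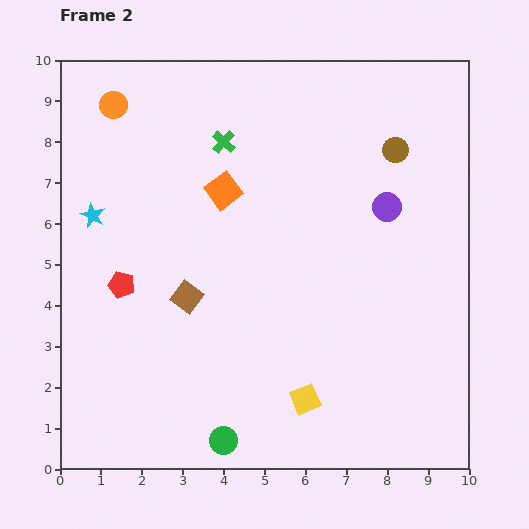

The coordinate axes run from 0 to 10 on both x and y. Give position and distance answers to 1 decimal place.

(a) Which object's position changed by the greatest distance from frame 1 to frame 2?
the orange square

(moved 2.9; next 2.5)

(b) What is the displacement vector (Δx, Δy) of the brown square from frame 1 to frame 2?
(1.2, 2.0)

The brown square was at (1.9, 2.2) in frame 1 and (3.1, 4.2) in frame 2.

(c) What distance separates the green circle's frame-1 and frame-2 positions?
1.8

The green circle moved from (5.3, 1.9) to (4.0, 0.7), a distance of √(1.3² + 1.2²) ≈ 1.8.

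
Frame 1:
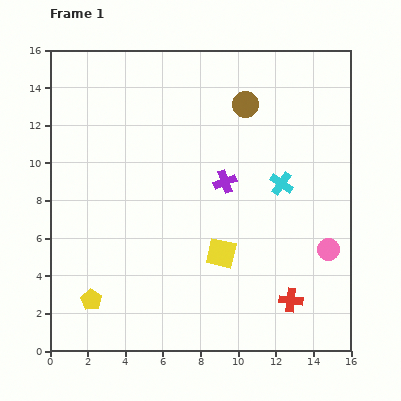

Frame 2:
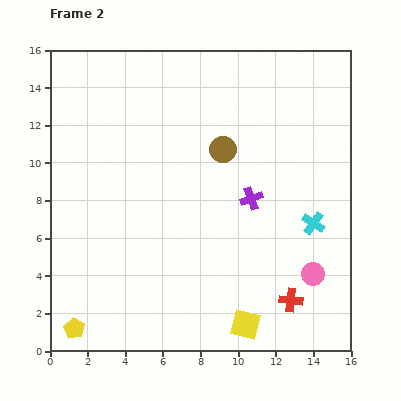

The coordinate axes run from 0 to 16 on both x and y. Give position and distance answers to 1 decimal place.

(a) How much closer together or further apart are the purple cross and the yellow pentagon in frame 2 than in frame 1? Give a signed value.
+2.2

Distance in frame 1: 9.5. Distance in frame 2: 11.7.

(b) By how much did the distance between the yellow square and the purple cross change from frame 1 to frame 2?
+2.9

Distance in frame 1: 3.8. Distance in frame 2: 6.7.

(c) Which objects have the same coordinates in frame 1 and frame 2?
the red cross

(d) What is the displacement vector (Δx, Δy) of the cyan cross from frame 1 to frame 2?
(1.7, -2.1)

The cyan cross was at (12.3, 8.9) in frame 1 and (14.0, 6.8) in frame 2.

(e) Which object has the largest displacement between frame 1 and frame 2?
the yellow square

(moved 4.0; next 2.7)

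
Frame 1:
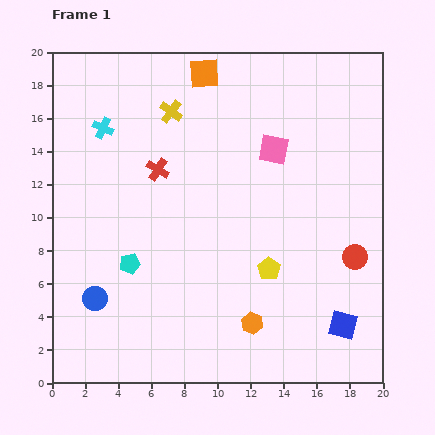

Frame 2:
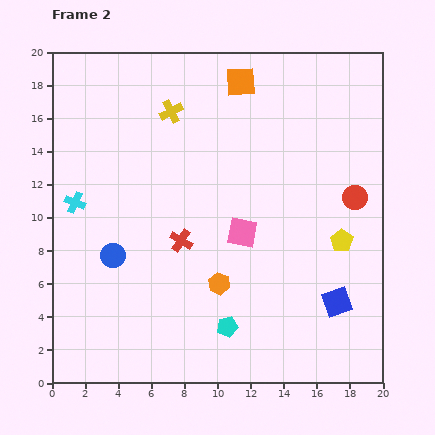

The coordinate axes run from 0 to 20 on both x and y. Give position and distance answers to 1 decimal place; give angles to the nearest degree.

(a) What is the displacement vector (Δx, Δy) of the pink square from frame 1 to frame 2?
(-1.9, -5.0)

The pink square was at (13.4, 14.1) in frame 1 and (11.5, 9.1) in frame 2.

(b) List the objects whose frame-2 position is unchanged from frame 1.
the yellow cross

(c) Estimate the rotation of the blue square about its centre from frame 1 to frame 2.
34° counter-clockwise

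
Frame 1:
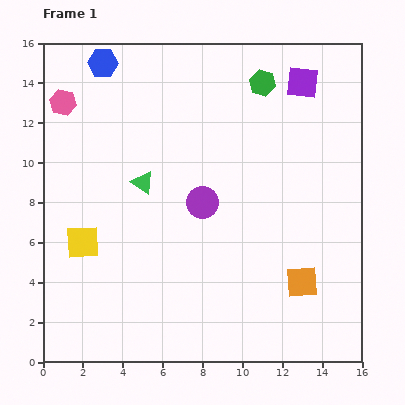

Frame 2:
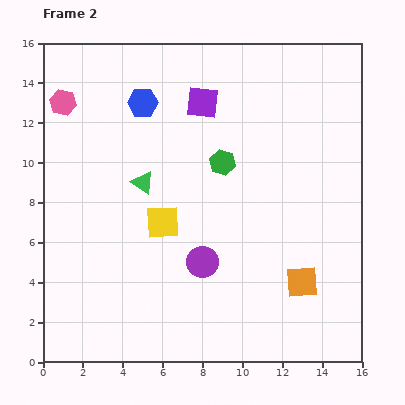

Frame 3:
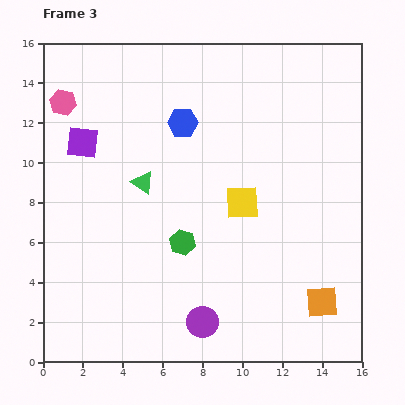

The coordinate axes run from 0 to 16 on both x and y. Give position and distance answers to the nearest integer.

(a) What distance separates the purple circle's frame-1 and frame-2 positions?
3

The purple circle moved from (8, 8) to (8, 5), a distance of √(0² + 3²) ≈ 3.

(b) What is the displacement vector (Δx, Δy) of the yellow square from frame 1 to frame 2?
(4, 1)

The yellow square was at (2, 6) in frame 1 and (6, 7) in frame 2.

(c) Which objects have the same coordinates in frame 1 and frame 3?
the green triangle, the pink hexagon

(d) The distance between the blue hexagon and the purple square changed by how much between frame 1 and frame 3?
-5

Distance in frame 1: 10. Distance in frame 3: 5.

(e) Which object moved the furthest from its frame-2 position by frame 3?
the purple square

(moved 6; next 4)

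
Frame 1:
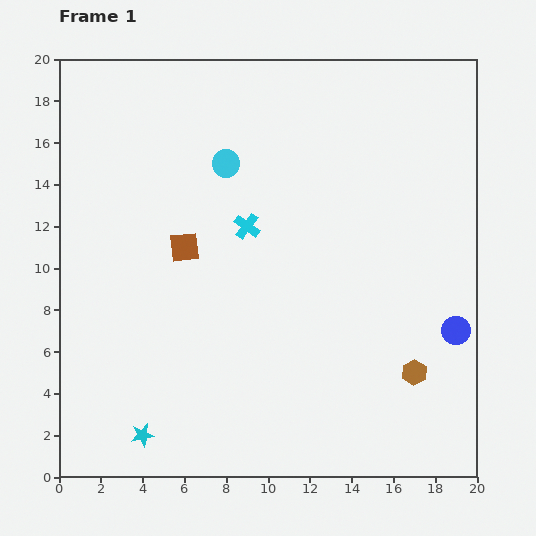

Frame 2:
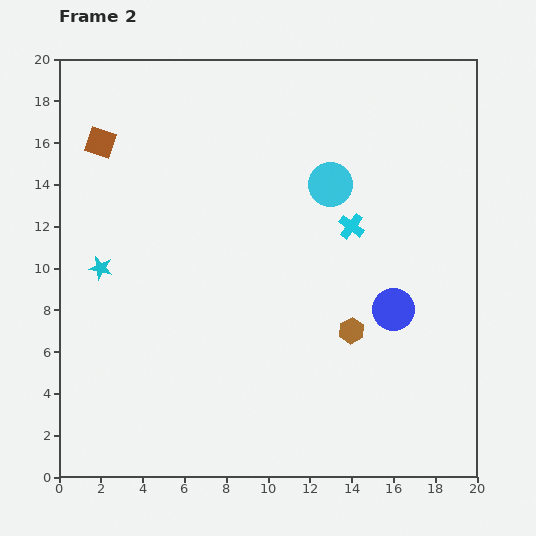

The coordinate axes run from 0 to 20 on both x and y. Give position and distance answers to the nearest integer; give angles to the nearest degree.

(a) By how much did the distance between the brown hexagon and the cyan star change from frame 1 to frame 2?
-1

Distance in frame 1: 13. Distance in frame 2: 12.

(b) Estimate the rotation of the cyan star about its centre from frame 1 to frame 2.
23° clockwise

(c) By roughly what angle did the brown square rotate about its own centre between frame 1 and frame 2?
24° clockwise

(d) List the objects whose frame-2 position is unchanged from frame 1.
none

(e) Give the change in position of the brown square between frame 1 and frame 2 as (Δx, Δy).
(-4, 5)

The brown square was at (6, 11) in frame 1 and (2, 16) in frame 2.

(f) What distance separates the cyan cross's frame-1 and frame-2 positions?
5

The cyan cross moved from (9, 12) to (14, 12), a distance of √(5² + 0²) ≈ 5.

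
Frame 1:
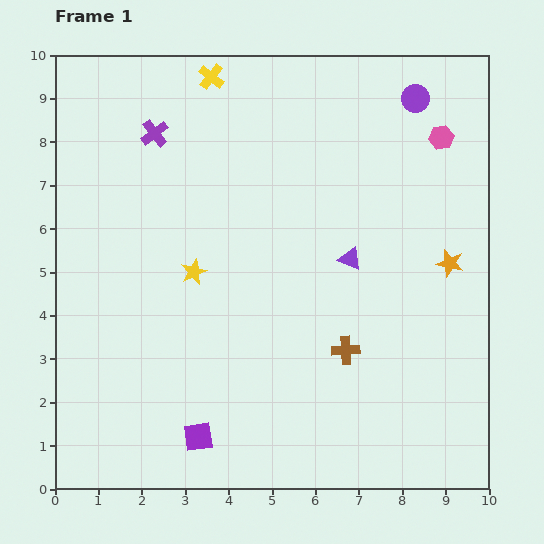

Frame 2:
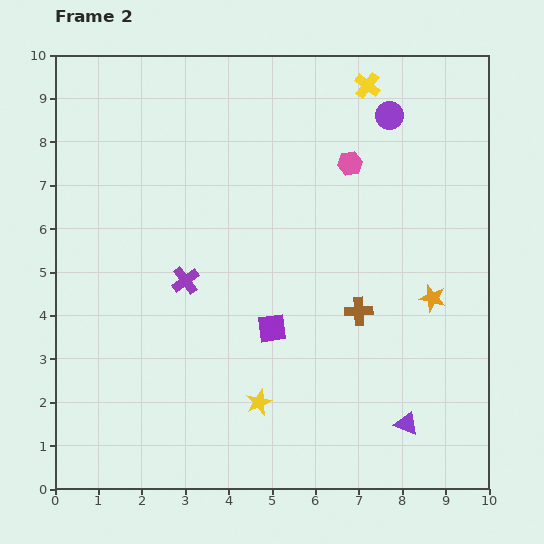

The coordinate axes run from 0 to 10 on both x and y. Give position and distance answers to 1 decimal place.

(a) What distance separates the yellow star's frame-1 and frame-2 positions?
3.4

The yellow star moved from (3.2, 5.0) to (4.7, 2.0), a distance of √(1.5² + 3.0²) ≈ 3.4.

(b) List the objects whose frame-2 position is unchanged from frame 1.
none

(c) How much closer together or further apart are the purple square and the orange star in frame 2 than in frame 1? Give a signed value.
-3.2

Distance in frame 1: 7.0. Distance in frame 2: 3.8.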